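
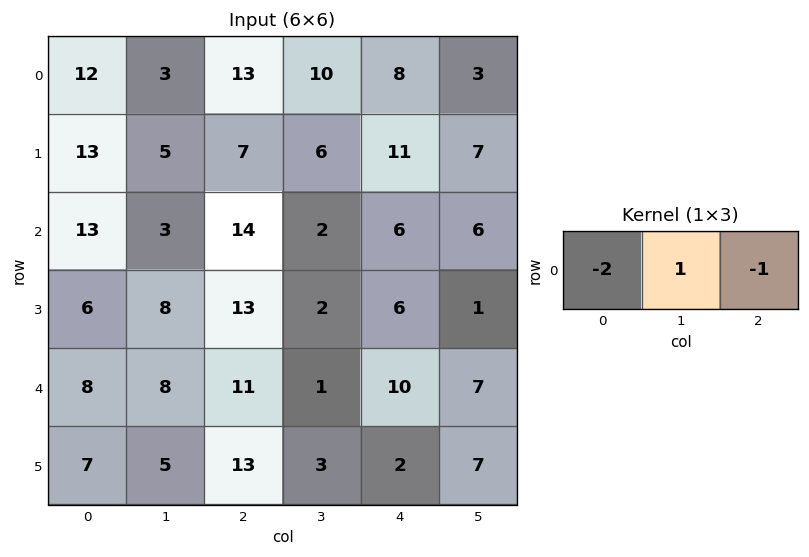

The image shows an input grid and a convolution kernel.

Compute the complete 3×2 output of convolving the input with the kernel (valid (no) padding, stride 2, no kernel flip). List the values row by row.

-34 -24
-37 -32
-19 -31

Output[0,0]: The receptive field on the input at this output position is [12 3 13]. Elementwise product with the kernel and sum: 12·-2 + 3·1 + 13·-1.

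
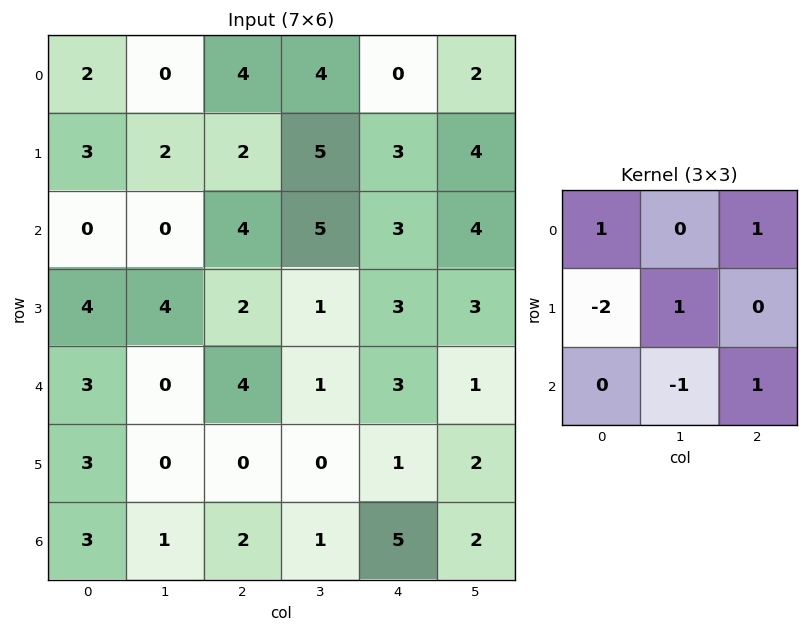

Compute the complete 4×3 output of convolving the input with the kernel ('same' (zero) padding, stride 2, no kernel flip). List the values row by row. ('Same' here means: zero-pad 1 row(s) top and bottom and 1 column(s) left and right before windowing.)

1 7 -7
2 10 2
4 9 6
3 0 5

Output[0,0]: The receptive field on the zero-padded input at this output position is [0 0 0 / 0 2 0 / 0 3 2]. Elementwise product with the kernel and sum: 0·1 + 0·1 + 0·-2 + 2·1 + 3·-1 + 2·1.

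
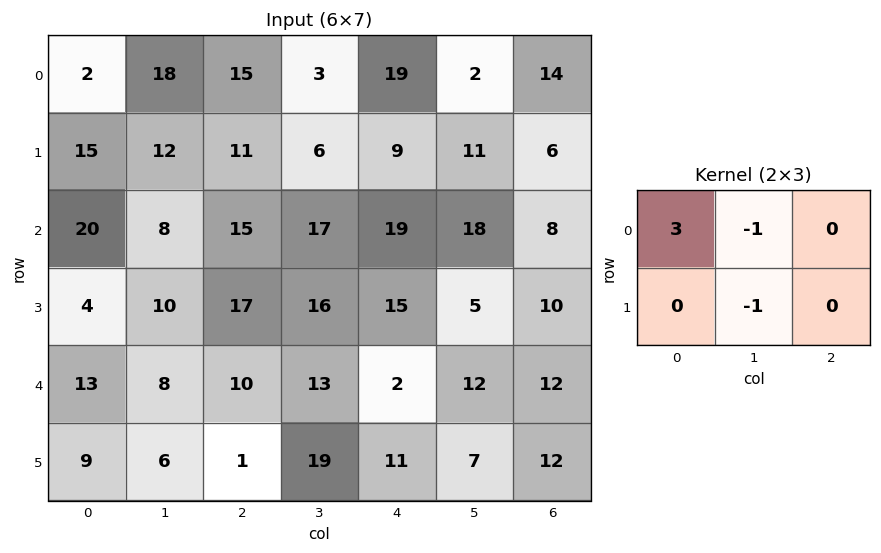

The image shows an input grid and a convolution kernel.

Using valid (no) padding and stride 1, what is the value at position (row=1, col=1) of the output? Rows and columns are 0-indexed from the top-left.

The receptive field on the input at this output position is [12 11 6 / 8 15 17]. Elementwise product with the kernel and sum: 12·3 + 11·-1 + 15·-1.

10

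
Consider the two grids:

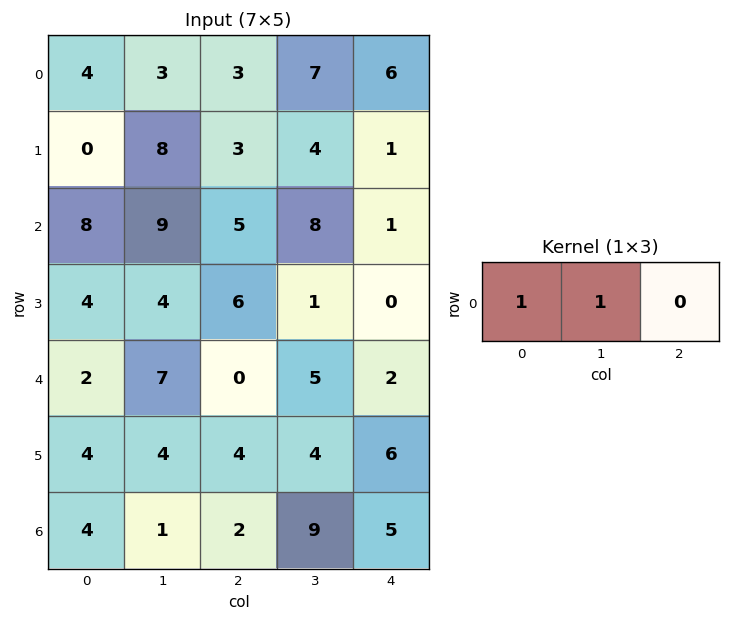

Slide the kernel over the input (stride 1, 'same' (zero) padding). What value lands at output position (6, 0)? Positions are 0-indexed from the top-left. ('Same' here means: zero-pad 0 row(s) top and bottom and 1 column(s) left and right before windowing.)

The receptive field on the zero-padded input at this output position is [0 4 1]. Elementwise product with the kernel and sum: 0·1 + 4·1.

4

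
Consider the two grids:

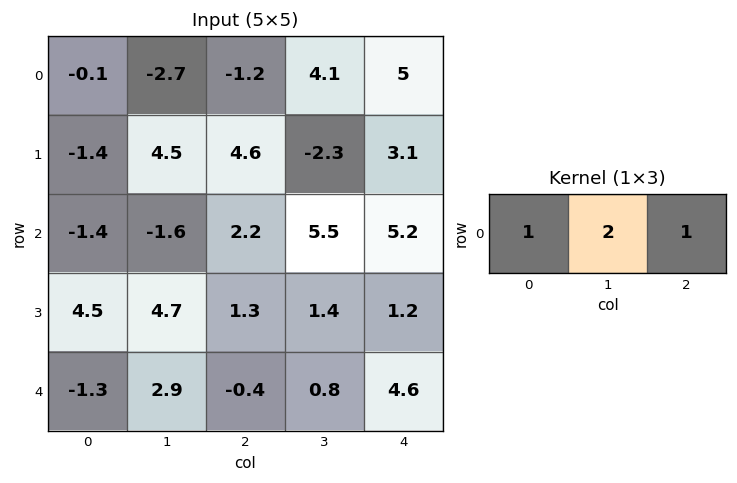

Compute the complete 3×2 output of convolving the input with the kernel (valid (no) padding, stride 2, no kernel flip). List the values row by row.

Output[0,0]: The receptive field on the input at this output position is [-0.1 -2.7 -1.2]. Elementwise product with the kernel and sum: -0.1·1 + -2.7·2 + -1.2·1.
Output[0,1]: The receptive field on the input at this output position is [-1.2 4.1 5]. Elementwise product with the kernel and sum: -1.2·1 + 4.1·2 + 5·1.

-6.7 12
-2.4 18.4
4.1 5.8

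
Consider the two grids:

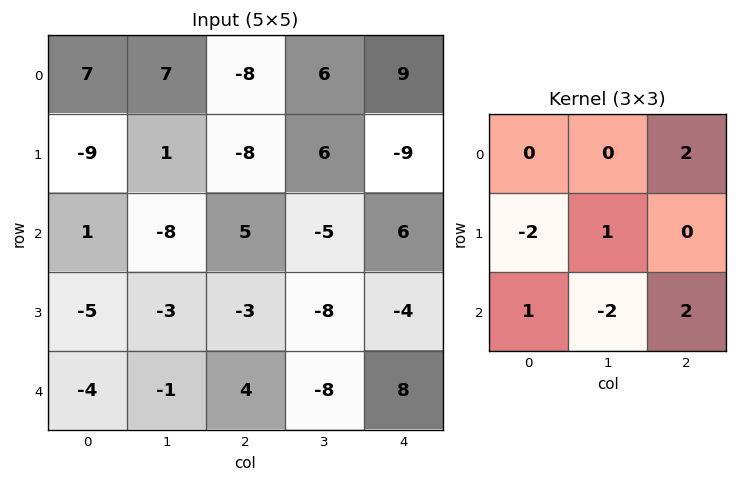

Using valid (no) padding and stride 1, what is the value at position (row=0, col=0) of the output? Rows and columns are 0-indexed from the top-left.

30

The receptive field on the input at this output position is [7 7 -8 / -9 1 -8 / 1 -8 5]. Elementwise product with the kernel and sum: -8·2 + -9·-2 + 1·1 + 1·1 + -8·-2 + 5·2.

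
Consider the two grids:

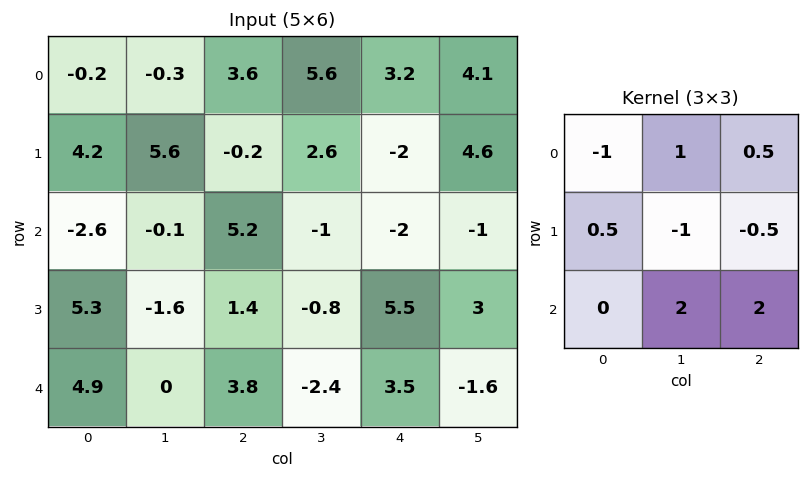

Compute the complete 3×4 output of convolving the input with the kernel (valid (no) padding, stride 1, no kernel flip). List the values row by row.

Output[0,0]: The receptive field on the input at this output position is [-0.2 -0.3 3.6 / 4.2 5.6 -0.2 / -2.6 -0.1 5.2]. Elementwise product with the kernel and sum: -0.2·-1 + -0.3·1 + 3.6·0.5 + 4.2·0.5 + 5.6·-1 + -0.2·-0.5 + -0.1·2 + 5.2·2.
Output[0,1]: The receptive field on the input at this output position is [-0.3 3.6 5.6 / 5.6 -0.2 2.6 / -0.1 5.2 -1]. Elementwise product with the kernel and sum: -0.3·-1 + 3.6·1 + 5.6·0.5 + 5.6·0.5 + -0.2·-1 + 2.6·-0.5 + 5.2·2 + -1·2.

8.5 16.8 -4.1 -5.35
-2.9 -8.05 15.8 16.7
16.25 5.8 -6.25 -5.1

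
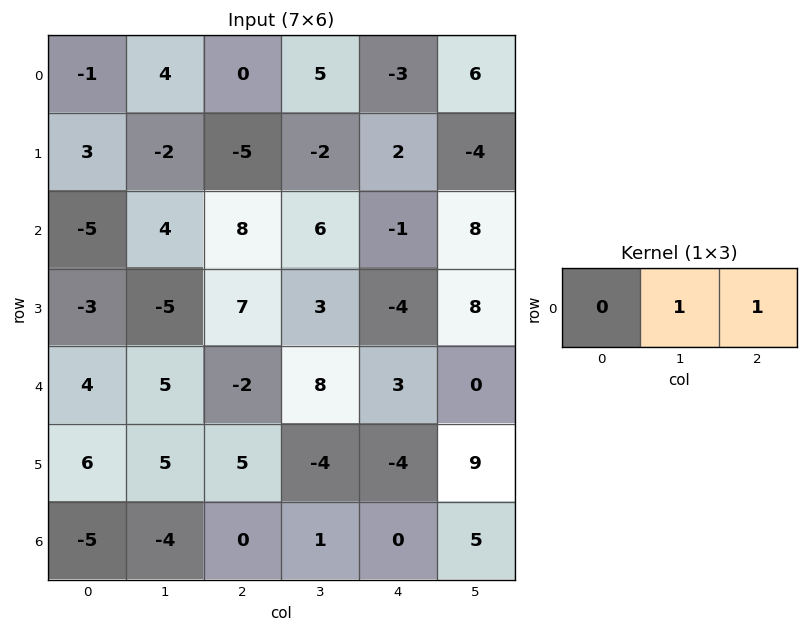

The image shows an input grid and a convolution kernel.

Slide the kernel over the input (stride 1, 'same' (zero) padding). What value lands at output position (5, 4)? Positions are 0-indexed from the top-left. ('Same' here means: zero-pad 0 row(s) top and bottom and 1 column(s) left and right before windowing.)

5

The receptive field on the zero-padded input at this output position is [-4 -4 9]. Elementwise product with the kernel and sum: -4·1 + 9·1.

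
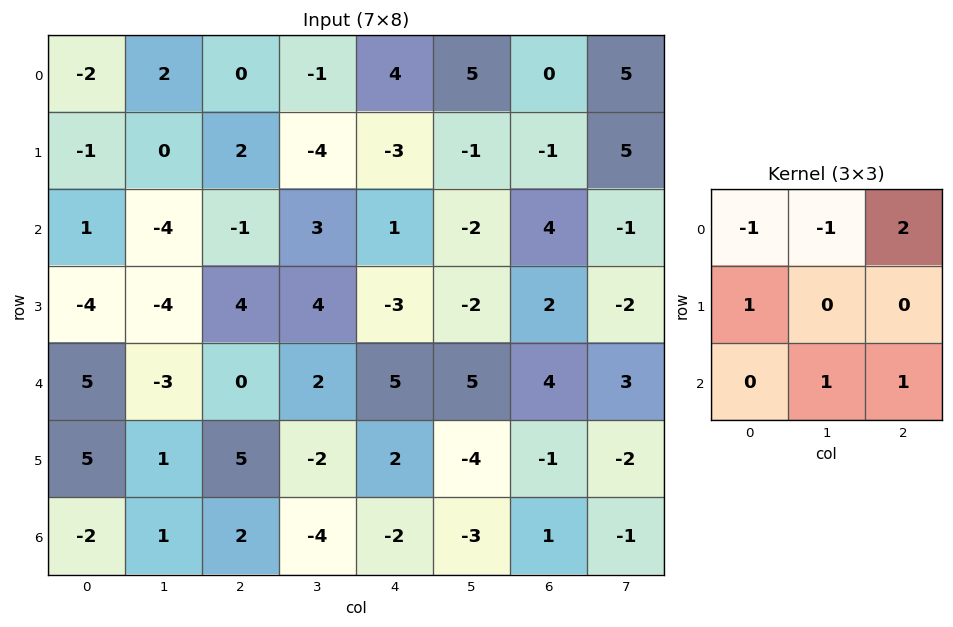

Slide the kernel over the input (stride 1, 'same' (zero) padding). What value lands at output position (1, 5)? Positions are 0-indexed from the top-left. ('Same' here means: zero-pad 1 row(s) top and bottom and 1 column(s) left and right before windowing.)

The receptive field on the zero-padded input at this output position is [4 5 0 / -3 -1 -1 / 1 -2 4]. Elementwise product with the kernel and sum: 4·-1 + 5·-1 + 0·2 + -3·1 + -2·1 + 4·1.

-10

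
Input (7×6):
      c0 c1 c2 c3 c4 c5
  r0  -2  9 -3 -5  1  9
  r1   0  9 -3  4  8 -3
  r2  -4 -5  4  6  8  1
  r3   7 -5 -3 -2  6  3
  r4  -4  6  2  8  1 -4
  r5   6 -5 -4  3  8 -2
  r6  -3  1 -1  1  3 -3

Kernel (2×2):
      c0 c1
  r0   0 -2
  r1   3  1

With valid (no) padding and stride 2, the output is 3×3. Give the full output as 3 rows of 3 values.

Output[0,0]: The receptive field on the input at this output position is [-2 9 / 0 9]. Elementwise product with the kernel and sum: 9·-2 + 0·3 + 9·1.

-9 5 3
26 -23 19
1 -25 30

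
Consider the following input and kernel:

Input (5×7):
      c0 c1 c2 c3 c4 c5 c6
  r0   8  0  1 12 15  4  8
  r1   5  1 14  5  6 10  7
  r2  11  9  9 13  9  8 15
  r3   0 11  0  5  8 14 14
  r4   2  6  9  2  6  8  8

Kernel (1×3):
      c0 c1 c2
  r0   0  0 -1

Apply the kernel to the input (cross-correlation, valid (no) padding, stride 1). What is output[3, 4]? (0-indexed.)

The receptive field on the input at this output position is [8 14 14]. Elementwise product with the kernel and sum: 14·-1.

-14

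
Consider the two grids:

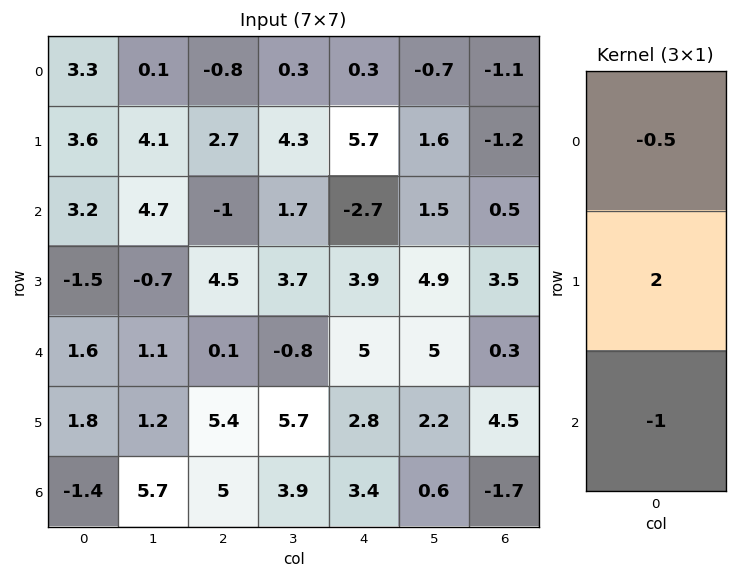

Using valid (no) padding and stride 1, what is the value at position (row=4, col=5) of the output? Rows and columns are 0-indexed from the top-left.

The receptive field on the input at this output position is [5 / 2.2 / 0.6]. Elementwise product with the kernel and sum: 5·-0.5 + 2.2·2 + 0.6·-1.

1.3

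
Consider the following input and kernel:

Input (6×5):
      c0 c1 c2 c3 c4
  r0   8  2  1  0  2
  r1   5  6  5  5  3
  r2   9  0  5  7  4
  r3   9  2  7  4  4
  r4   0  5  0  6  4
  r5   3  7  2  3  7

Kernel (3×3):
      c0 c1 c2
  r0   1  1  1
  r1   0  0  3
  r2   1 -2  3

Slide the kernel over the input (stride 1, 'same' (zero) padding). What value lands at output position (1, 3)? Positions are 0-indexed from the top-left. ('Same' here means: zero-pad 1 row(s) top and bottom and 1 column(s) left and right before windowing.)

15

The receptive field on the zero-padded input at this output position is [1 0 2 / 5 5 3 / 5 7 4]. Elementwise product with the kernel and sum: 1·1 + 0·1 + 2·1 + 3·3 + 5·1 + 7·-2 + 4·3.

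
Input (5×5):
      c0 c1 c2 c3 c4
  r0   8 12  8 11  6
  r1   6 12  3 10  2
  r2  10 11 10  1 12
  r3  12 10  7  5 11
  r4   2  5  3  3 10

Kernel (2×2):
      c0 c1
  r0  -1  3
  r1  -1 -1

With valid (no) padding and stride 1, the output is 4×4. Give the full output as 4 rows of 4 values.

10 -3 12 -5
9 -24 16 -17
1 2 -19 19
11 3 2 15

Output[0,0]: The receptive field on the input at this output position is [8 12 / 6 12]. Elementwise product with the kernel and sum: 8·-1 + 12·3 + 6·-1 + 12·-1.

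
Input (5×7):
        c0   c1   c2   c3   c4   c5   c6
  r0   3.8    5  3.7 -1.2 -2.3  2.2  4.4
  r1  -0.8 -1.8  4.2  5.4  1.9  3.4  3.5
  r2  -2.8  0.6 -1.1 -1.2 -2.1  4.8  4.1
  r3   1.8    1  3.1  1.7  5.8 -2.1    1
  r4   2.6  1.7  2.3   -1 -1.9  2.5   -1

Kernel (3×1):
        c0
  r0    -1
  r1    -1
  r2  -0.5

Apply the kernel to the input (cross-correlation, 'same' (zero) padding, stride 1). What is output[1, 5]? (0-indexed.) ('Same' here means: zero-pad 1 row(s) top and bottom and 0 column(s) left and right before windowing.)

The receptive field on the zero-padded input at this output position is [2.2 / 3.4 / 4.8]. Elementwise product with the kernel and sum: 2.2·-1 + 3.4·-1 + 4.8·-0.5.

-8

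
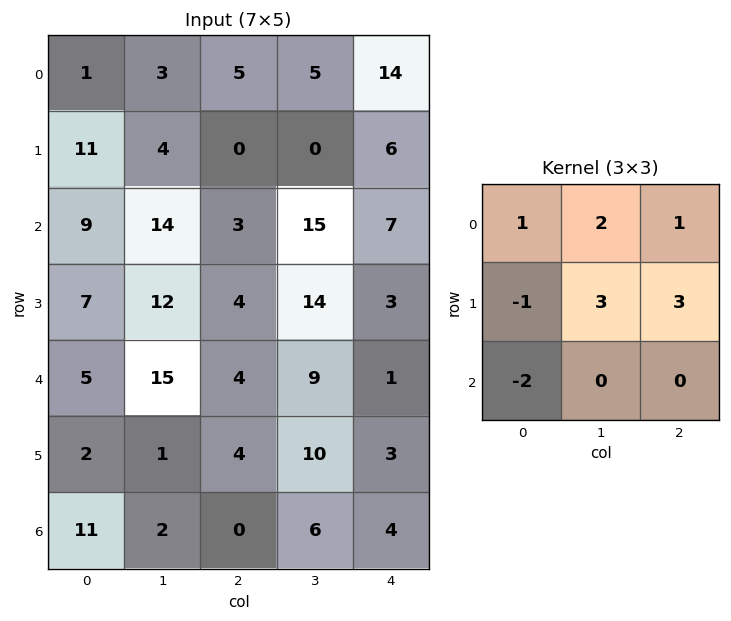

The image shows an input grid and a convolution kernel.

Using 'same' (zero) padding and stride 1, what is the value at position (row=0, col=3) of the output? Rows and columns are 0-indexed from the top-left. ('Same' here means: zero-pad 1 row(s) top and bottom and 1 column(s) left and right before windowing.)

The receptive field on the zero-padded input at this output position is [0 0 0 / 5 5 14 / 0 0 6]. Elementwise product with the kernel and sum: 0·1 + 0·2 + 0·1 + 5·-1 + 5·3 + 14·3 + 0·-2.

52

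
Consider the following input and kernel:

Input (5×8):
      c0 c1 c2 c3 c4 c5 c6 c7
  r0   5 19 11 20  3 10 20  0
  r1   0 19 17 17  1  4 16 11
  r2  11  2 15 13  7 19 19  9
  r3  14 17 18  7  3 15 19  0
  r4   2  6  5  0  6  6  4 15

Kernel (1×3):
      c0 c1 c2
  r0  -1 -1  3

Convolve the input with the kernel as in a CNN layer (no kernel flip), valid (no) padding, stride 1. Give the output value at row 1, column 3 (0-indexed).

The receptive field on the input at this output position is [17 1 4]. Elementwise product with the kernel and sum: 17·-1 + 1·-1 + 4·3.

-6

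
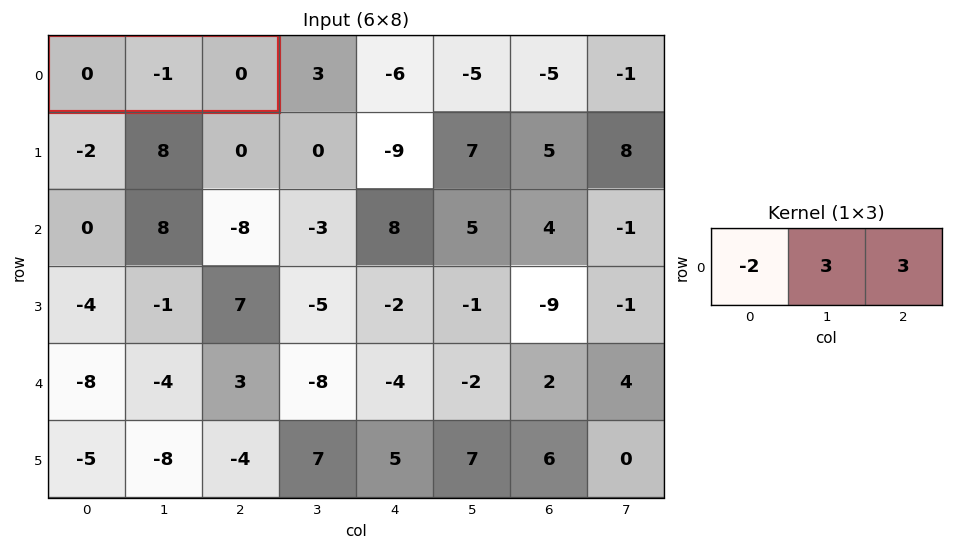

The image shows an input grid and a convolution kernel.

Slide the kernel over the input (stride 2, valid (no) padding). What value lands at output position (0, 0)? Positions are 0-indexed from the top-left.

The receptive field on the input at this output position is [0 -1 0]. Elementwise product with the kernel and sum: 0·-2 + -1·3 + 0·3.

-3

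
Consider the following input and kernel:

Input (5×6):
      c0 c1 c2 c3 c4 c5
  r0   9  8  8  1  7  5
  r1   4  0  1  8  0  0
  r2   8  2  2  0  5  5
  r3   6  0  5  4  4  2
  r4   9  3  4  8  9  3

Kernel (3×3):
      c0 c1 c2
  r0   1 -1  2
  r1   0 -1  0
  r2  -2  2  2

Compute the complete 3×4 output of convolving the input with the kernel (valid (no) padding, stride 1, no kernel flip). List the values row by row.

Output[0,0]: The receptive field on the input at this output position is [9 8 8 / 4 0 1 / 8 2 2]. Elementwise product with the kernel and sum: 9·1 + 8·-1 + 8·2 + 0·-1 + 8·-2 + 2·2 + 2·2.
Output[0,1]: The receptive field on the input at this output position is [8 8 1 / 0 1 8 / 2 2 0]. Elementwise product with the kernel and sum: 8·1 + 8·-1 + 1·2 + 1·-1 + 2·-2 + 2·2 + 0·2.

9 1 19 24
2 31 -1 7
6 13 34 9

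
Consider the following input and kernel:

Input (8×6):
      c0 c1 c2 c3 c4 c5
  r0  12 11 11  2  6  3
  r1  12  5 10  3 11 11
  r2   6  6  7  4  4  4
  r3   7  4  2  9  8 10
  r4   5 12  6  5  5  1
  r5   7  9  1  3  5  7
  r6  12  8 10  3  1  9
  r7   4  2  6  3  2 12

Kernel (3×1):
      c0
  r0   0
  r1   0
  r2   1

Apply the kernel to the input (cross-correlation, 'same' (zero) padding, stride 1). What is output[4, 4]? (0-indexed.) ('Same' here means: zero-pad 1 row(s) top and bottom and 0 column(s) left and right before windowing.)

The receptive field on the zero-padded input at this output position is [8 / 5 / 5]. Elementwise product with the kernel and sum: 5·1.

5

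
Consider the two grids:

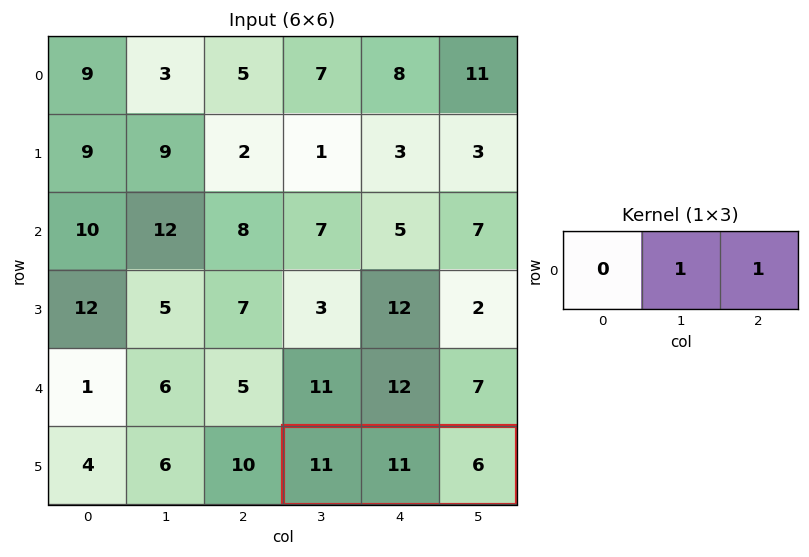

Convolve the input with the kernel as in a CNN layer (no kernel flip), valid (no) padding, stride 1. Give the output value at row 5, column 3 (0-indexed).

The receptive field on the input at this output position is [11 11 6]. Elementwise product with the kernel and sum: 11·1 + 6·1.

17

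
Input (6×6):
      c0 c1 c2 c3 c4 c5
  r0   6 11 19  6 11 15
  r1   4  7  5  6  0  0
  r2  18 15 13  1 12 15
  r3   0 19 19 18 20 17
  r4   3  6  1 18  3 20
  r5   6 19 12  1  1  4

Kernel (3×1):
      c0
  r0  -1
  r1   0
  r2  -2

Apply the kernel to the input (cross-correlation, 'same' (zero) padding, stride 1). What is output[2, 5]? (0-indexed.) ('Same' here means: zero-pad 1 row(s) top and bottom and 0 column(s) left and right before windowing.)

-34

The receptive field on the zero-padded input at this output position is [0 / 15 / 17]. Elementwise product with the kernel and sum: 0·-1 + 17·-2.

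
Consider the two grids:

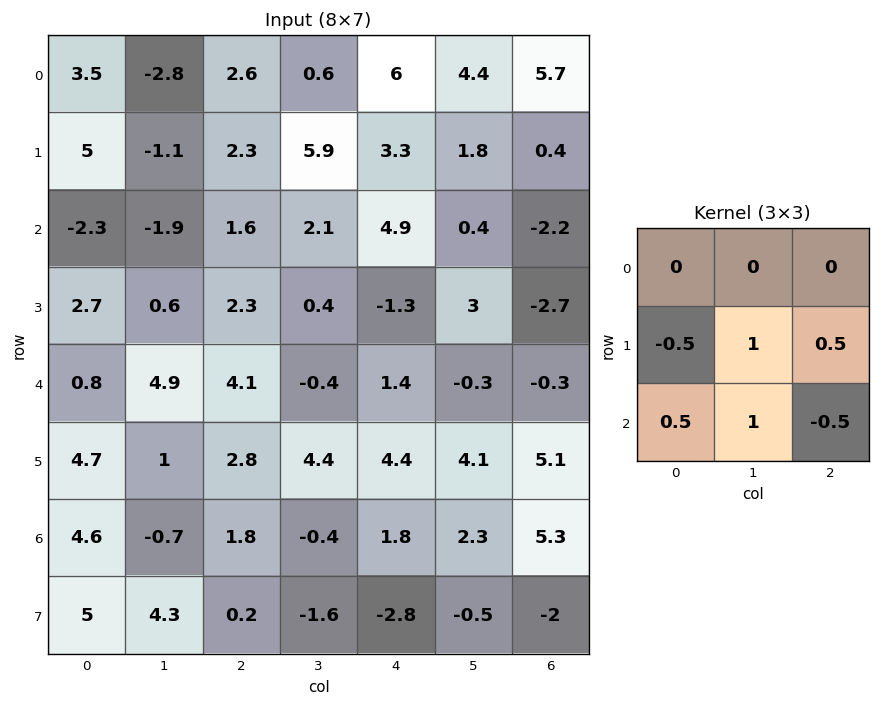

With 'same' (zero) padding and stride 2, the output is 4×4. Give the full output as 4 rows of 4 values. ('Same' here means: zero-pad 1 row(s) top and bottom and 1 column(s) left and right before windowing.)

7.65 3.1 13.25 4.8
-0.85 6 1.45 -3.6
7.45 2.55 6 7
7.1 5.1 -0.2 1.9

Output[0,0]: The receptive field on the zero-padded input at this output position is [0 0 0 / 0 3.5 -2.8 / 0 5 -1.1]. Elementwise product with the kernel and sum: 0·-0.5 + 3.5·1 + -2.8·0.5 + 0·0.5 + 5·1 + -1.1·-0.5.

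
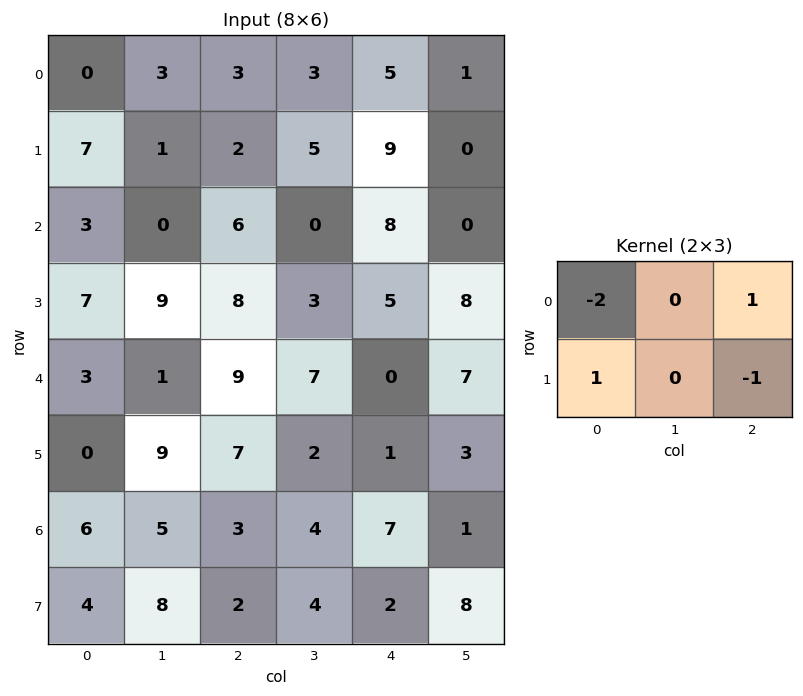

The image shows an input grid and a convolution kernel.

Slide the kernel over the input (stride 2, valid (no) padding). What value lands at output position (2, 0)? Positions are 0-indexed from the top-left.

The receptive field on the input at this output position is [3 1 9 / 0 9 7]. Elementwise product with the kernel and sum: 3·-2 + 9·1 + 0·1 + 7·-1.

-4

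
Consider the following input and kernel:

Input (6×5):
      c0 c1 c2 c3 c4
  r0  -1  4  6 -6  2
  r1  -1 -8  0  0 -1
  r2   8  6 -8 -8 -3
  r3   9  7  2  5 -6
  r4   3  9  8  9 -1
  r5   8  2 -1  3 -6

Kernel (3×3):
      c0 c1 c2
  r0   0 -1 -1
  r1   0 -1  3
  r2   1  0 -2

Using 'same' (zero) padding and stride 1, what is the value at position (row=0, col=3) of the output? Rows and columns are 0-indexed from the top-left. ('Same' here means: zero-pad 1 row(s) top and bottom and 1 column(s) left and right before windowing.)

The receptive field on the zero-padded input at this output position is [0 0 0 / 6 -6 2 / 0 0 -1]. Elementwise product with the kernel and sum: 0·-1 + 0·-1 + -6·-1 + 2·3 + 0·1 + -1·-2.

14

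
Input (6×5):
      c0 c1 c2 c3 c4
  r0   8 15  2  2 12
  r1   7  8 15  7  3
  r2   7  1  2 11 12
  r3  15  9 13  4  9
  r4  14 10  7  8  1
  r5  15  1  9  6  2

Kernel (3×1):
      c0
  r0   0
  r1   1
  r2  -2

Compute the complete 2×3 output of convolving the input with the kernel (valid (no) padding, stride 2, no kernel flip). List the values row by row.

Output[0,0]: The receptive field on the input at this output position is [8 / 7 / 7]. Elementwise product with the kernel and sum: 7·1 + 7·-2.
Output[0,1]: The receptive field on the input at this output position is [2 / 15 / 2]. Elementwise product with the kernel and sum: 15·1 + 2·-2.

-7 11 -21
-13 -1 7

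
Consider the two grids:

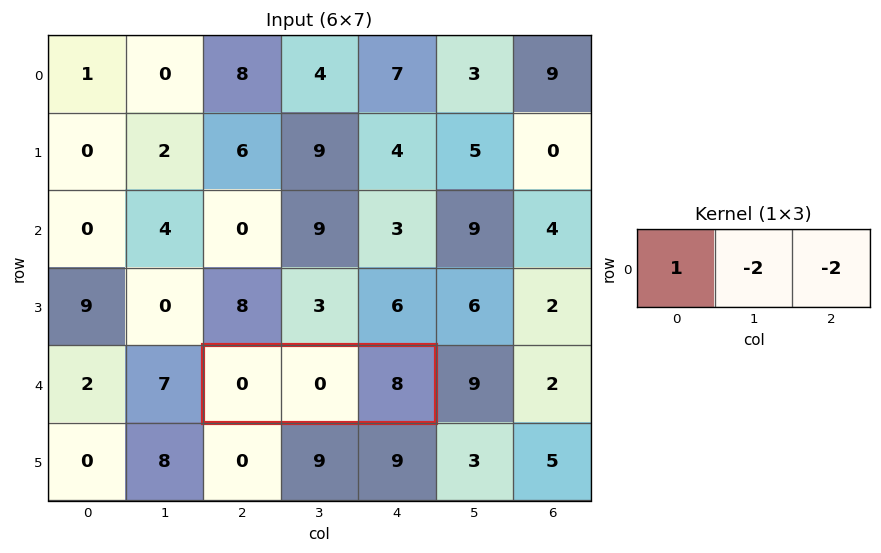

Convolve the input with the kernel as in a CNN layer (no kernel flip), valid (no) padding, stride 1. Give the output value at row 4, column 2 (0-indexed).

-16

The receptive field on the input at this output position is [0 0 8]. Elementwise product with the kernel and sum: 0·1 + 0·-2 + 8·-2.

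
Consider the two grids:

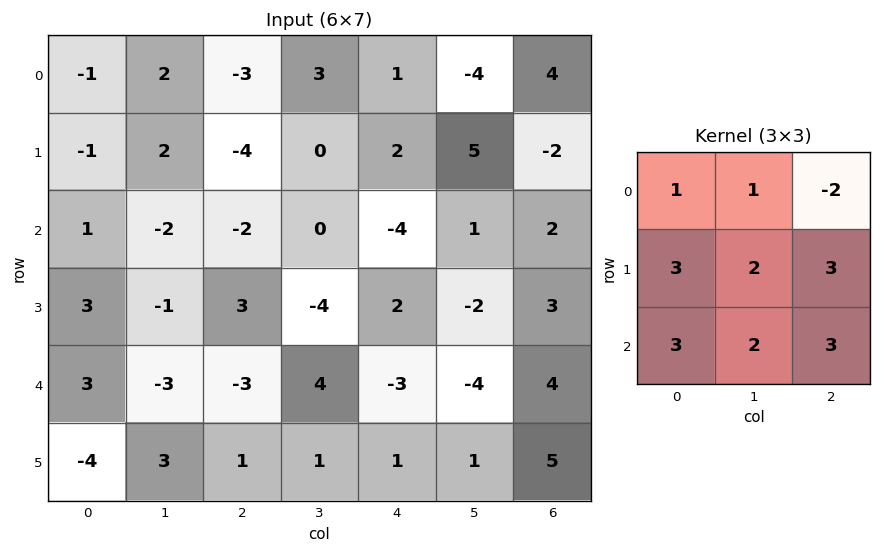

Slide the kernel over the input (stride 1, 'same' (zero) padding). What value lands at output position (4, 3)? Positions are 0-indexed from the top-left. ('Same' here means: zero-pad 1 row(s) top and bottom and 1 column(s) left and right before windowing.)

The receptive field on the zero-padded input at this output position is [3 -4 2 / -3 4 -3 / 1 1 1]. Elementwise product with the kernel and sum: 3·1 + -4·1 + 2·-2 + -3·3 + 4·2 + -3·3 + 1·3 + 1·2 + 1·3.

-7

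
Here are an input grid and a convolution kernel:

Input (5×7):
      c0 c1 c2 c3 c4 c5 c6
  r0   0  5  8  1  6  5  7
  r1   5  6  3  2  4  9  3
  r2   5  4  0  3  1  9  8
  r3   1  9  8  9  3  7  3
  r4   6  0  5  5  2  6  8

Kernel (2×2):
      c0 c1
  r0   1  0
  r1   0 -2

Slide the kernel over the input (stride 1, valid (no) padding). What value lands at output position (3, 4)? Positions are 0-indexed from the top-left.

The receptive field on the input at this output position is [3 7 / 2 6]. Elementwise product with the kernel and sum: 3·1 + 6·-2.

-9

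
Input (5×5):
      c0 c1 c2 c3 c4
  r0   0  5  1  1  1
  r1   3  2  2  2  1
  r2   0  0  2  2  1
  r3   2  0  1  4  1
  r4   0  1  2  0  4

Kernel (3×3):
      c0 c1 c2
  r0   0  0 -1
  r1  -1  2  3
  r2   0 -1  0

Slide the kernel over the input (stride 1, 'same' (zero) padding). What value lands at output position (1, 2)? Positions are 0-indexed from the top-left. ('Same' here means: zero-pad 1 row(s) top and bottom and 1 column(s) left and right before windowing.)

5

The receptive field on the zero-padded input at this output position is [5 1 1 / 2 2 2 / 0 2 2]. Elementwise product with the kernel and sum: 1·-1 + 2·-1 + 2·2 + 2·3 + 2·-1.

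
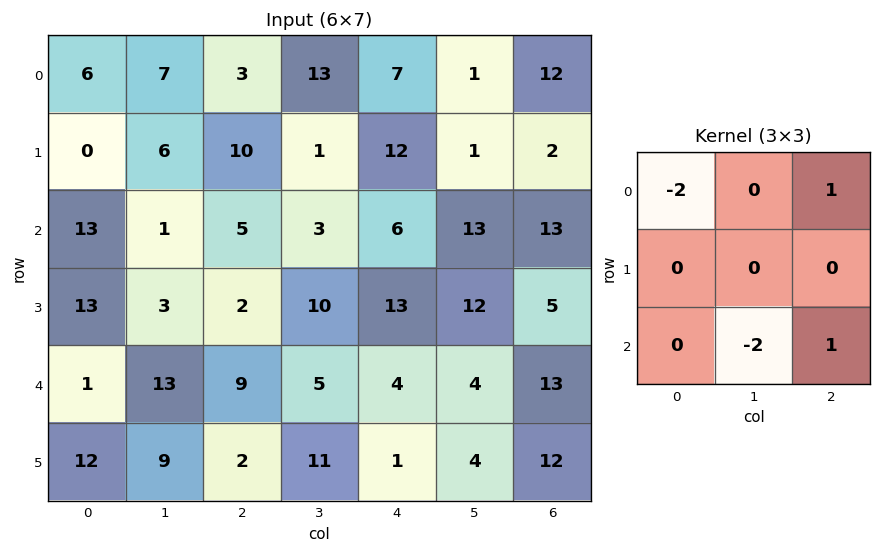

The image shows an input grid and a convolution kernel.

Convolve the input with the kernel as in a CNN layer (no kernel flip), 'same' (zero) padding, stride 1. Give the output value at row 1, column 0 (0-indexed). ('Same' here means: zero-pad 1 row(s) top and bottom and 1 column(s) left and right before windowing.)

-18

The receptive field on the zero-padded input at this output position is [0 6 7 / 0 0 6 / 0 13 1]. Elementwise product with the kernel and sum: 0·-2 + 7·1 + 13·-2 + 1·1.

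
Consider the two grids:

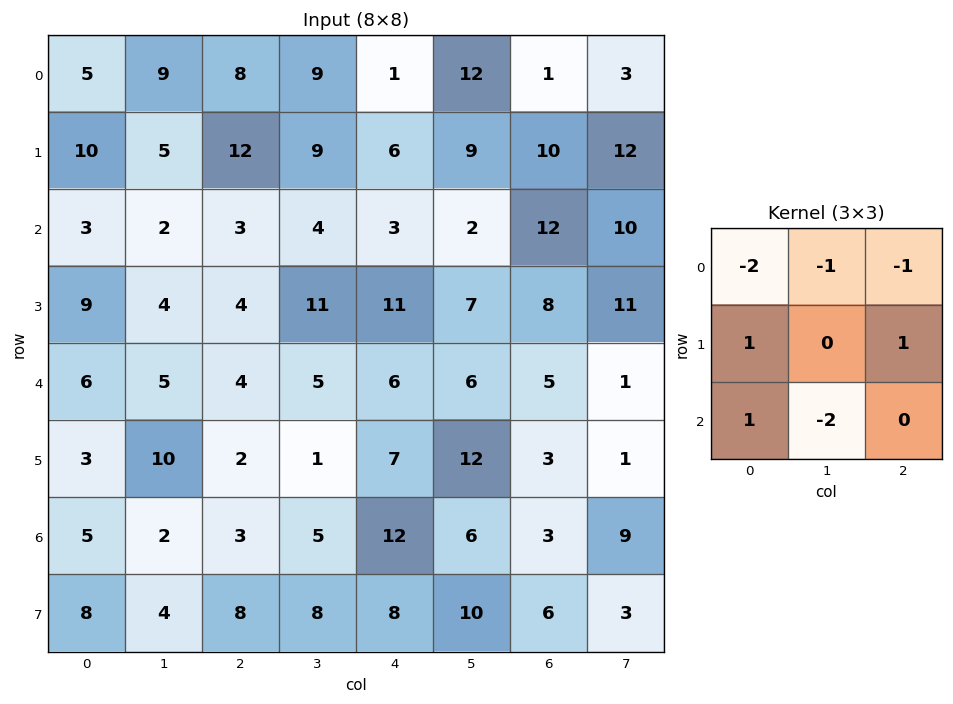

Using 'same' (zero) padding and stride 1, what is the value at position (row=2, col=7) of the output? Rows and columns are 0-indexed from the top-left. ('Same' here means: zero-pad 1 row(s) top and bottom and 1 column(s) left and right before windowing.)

-34

The receptive field on the zero-padded input at this output position is [10 12 0 / 12 10 0 / 8 11 0]. Elementwise product with the kernel and sum: 10·-2 + 12·-1 + 0·-1 + 12·1 + 0·1 + 8·1 + 11·-2.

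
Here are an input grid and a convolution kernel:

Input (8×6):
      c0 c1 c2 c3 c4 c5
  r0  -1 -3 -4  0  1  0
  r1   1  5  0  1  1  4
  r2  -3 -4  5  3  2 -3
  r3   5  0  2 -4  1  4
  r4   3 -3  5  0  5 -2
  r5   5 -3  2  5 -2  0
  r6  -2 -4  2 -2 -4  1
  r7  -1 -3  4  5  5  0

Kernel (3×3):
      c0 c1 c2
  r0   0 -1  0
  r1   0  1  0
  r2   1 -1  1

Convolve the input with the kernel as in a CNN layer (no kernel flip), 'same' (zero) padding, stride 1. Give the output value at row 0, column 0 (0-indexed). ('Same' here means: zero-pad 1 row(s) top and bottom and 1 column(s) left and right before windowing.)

The receptive field on the zero-padded input at this output position is [0 0 0 / 0 -1 -3 / 0 1 5]. Elementwise product with the kernel and sum: 0·-1 + -1·1 + 0·1 + 1·-1 + 5·1.

3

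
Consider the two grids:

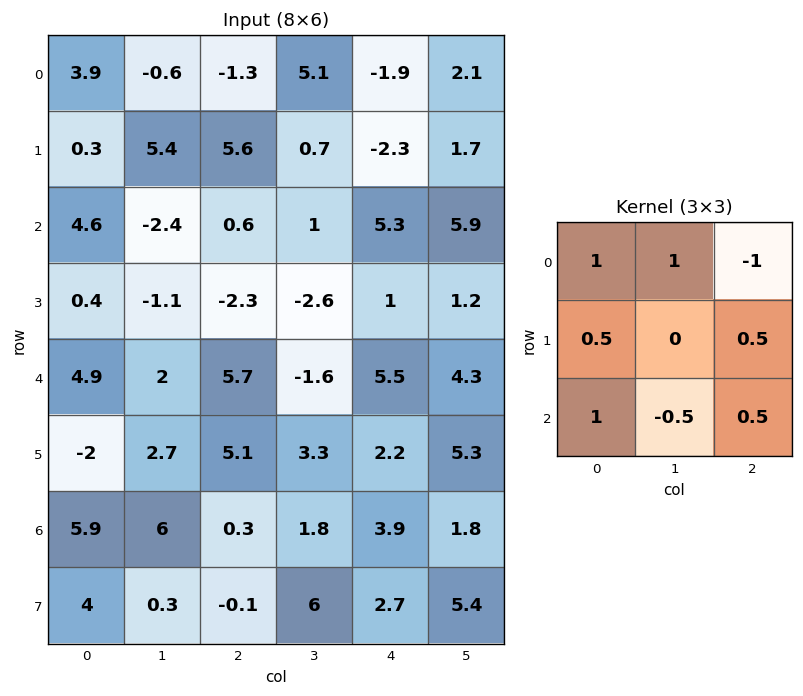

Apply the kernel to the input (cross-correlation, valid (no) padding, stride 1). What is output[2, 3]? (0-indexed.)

The receptive field on the input at this output position is [1 5.3 5.9 / -2.6 1 1.2 / -1.6 5.5 4.3]. Elementwise product with the kernel and sum: 1·1 + 5.3·1 + 5.9·-1 + -2.6·0.5 + 1.2·0.5 + -1.6·1 + 5.5·-0.5 + 4.3·0.5.

-2.5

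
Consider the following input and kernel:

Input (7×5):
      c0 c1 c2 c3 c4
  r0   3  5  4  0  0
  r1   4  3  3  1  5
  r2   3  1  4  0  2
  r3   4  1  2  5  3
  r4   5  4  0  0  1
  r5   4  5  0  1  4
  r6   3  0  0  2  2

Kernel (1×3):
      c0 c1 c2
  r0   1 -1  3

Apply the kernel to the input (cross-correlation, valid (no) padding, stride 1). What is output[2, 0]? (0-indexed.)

The receptive field on the input at this output position is [3 1 4]. Elementwise product with the kernel and sum: 3·1 + 1·-1 + 4·3.

14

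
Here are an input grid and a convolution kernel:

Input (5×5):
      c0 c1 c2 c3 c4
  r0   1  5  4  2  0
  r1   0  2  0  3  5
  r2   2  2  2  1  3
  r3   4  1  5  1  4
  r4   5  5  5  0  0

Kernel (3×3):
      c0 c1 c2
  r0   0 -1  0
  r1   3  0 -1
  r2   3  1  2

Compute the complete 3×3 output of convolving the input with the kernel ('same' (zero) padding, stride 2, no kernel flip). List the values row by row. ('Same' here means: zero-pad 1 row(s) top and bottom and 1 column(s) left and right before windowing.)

Output[0,0]: The receptive field on the zero-padded input at this output position is [0 0 0 / 0 1 5 / 0 0 2]. Elementwise product with the kernel and sum: 0·-1 + 0·3 + 5·-1 + 0·3 + 0·1 + 2·2.

-1 25 20
4 15 5
-9 10 -4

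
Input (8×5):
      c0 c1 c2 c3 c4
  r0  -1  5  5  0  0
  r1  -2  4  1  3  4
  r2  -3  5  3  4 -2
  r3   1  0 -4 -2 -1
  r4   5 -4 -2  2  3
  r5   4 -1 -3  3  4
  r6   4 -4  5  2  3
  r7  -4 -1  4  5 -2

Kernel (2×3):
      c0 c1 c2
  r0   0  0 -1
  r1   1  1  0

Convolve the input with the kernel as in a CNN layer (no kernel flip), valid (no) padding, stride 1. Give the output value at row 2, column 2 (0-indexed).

-4

The receptive field on the input at this output position is [3 4 -2 / -4 -2 -1]. Elementwise product with the kernel and sum: -2·-1 + -4·1 + -2·1.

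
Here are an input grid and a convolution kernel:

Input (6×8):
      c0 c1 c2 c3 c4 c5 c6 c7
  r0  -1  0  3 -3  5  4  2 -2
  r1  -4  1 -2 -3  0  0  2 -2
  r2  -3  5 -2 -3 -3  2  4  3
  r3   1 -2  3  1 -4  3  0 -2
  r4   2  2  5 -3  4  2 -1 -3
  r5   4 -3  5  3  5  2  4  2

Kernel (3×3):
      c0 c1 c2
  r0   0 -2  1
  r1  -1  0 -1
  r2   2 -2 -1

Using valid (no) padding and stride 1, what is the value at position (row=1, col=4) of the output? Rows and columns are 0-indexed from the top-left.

-13

The receptive field on the input at this output position is [0 0 2 / -3 2 4 / -4 3 0]. Elementwise product with the kernel and sum: 0·-2 + 2·1 + -3·-1 + 4·-1 + -4·2 + 3·-2 + 0·-1.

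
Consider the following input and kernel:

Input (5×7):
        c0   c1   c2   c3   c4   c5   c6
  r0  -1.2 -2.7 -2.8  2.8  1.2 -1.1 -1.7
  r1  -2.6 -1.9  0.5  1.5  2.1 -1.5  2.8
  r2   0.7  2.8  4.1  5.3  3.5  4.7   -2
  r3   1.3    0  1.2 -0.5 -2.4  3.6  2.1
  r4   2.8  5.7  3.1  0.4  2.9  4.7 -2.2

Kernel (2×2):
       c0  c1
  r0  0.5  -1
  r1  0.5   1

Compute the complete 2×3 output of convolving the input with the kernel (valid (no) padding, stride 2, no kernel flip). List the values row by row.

Output[0,0]: The receptive field on the input at this output position is [-1.2 -2.7 / -2.6 -1.9]. Elementwise product with the kernel and sum: -1.2·0.5 + -2.7·-1 + -2.6·0.5 + -1.9·1.

-1.1 -2.45 1.25
-1.8 -3.15 -0.55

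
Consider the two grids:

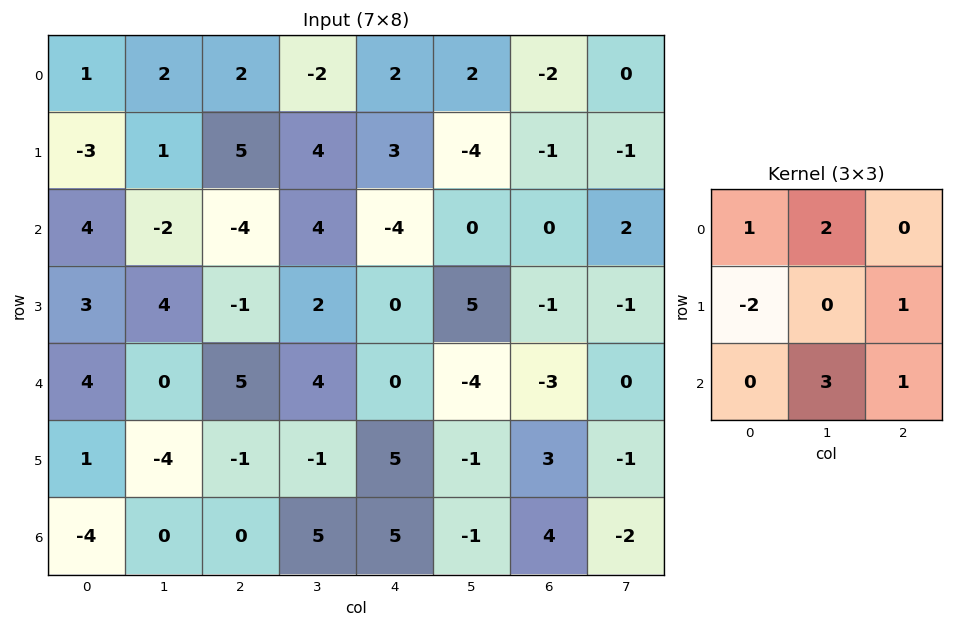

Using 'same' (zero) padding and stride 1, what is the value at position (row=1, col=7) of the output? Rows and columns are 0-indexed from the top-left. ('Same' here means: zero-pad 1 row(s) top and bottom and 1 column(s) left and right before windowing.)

6

The receptive field on the zero-padded input at this output position is [-2 0 0 / -1 -1 0 / 0 2 0]. Elementwise product with the kernel and sum: -2·1 + 0·2 + -1·-2 + 0·1 + 2·3 + 0·1.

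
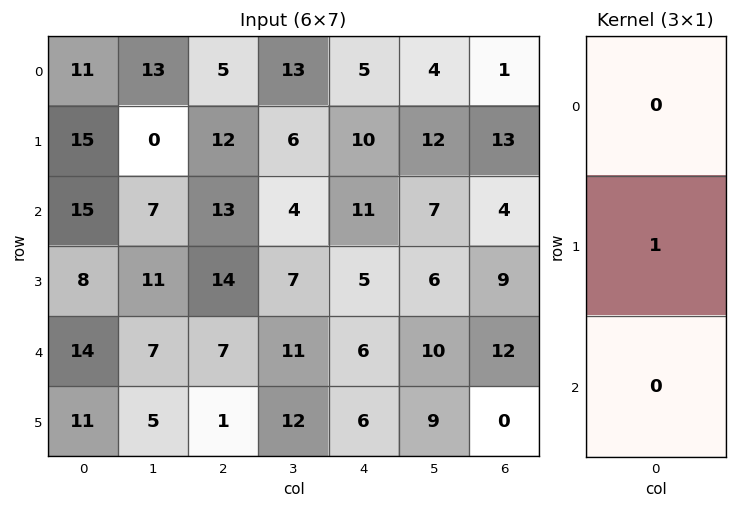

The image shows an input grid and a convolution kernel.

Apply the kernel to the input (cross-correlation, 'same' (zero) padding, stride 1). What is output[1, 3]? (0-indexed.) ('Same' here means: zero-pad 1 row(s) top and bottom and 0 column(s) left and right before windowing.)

6

The receptive field on the zero-padded input at this output position is [13 / 6 / 4]. Elementwise product with the kernel and sum: 6·1.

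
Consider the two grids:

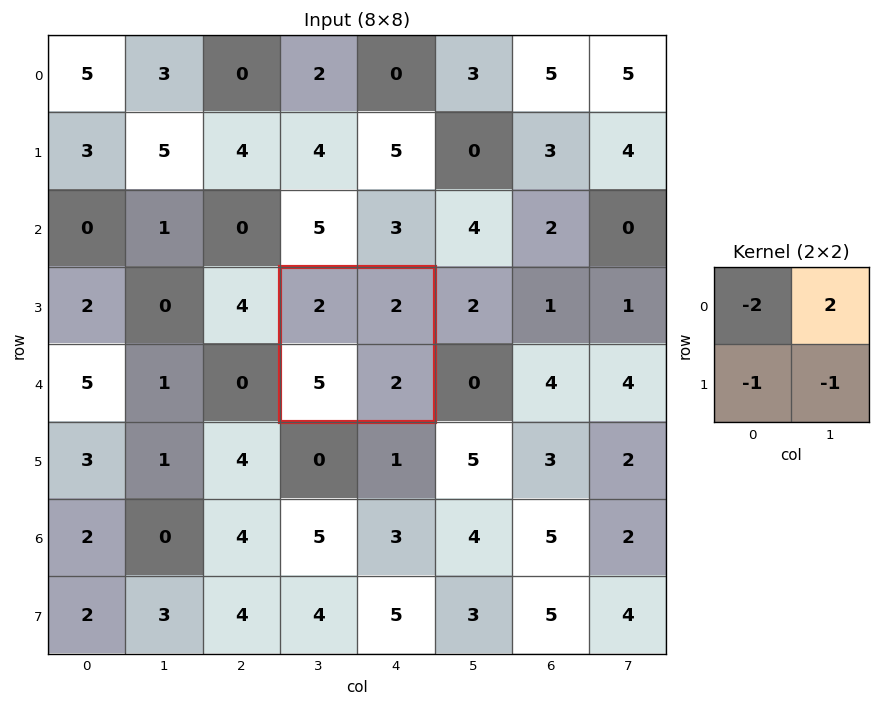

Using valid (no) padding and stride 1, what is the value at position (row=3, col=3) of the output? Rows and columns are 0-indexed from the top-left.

The receptive field on the input at this output position is [2 2 / 5 2]. Elementwise product with the kernel and sum: 2·-2 + 2·2 + 5·-1 + 2·-1.

-7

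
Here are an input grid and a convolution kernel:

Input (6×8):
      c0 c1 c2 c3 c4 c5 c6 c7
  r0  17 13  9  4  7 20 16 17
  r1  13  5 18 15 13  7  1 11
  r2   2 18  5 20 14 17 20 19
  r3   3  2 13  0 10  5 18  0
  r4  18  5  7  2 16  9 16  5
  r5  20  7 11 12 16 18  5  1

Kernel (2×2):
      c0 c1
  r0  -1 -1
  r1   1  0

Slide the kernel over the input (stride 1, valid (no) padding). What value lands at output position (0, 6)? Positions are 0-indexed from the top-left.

-32

The receptive field on the input at this output position is [16 17 / 1 11]. Elementwise product with the kernel and sum: 16·-1 + 17·-1 + 1·1.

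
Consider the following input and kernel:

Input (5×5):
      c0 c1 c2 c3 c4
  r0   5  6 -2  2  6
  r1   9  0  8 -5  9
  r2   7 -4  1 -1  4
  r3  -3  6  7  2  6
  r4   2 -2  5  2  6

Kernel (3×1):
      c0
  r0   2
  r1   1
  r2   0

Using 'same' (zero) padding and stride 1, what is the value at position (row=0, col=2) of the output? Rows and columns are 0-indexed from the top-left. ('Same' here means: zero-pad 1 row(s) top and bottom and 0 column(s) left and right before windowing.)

-2

The receptive field on the zero-padded input at this output position is [0 / -2 / 8]. Elementwise product with the kernel and sum: 0·2 + -2·1.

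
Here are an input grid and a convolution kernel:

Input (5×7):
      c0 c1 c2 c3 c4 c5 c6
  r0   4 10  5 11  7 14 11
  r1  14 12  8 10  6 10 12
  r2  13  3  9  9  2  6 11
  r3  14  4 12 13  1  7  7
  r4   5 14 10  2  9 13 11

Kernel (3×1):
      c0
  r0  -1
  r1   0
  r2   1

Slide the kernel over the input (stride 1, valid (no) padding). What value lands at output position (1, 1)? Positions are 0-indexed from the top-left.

The receptive field on the input at this output position is [12 / 3 / 4]. Elementwise product with the kernel and sum: 12·-1 + 4·1.

-8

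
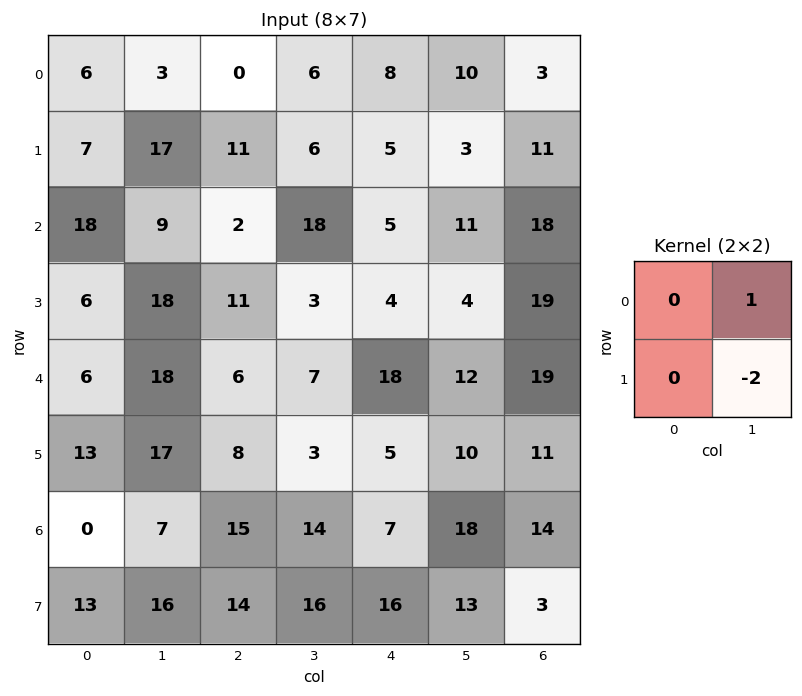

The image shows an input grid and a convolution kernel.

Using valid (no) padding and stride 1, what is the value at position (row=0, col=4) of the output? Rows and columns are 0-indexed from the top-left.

The receptive field on the input at this output position is [8 10 / 5 3]. Elementwise product with the kernel and sum: 10·1 + 3·-2.

4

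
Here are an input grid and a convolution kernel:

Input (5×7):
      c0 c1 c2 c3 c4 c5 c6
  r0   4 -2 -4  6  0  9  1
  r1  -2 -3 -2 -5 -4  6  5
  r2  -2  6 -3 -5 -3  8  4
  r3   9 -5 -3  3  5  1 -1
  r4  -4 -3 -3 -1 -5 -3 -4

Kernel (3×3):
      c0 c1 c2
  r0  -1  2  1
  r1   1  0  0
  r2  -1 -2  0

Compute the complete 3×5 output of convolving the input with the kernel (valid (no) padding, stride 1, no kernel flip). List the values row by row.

Output[0,0]: The receptive field on the input at this output position is [4 -2 -4 / -2 -3 -2 / -2 6 -3]. Elementwise product with the kernel and sum: 4·-1 + -2·2 + -4·1 + -2·1 + -2·-1 + 6·-2.
Output[0,1]: The receptive field on the input at this output position is [-2 -4 6 / -3 -2 -5 / 6 -3 -5]. Elementwise product with the kernel and sum: -2·-1 + -4·2 + 6·1 + -3·1 + 6·-1 + -3·-2.

-24 -3 27 9 2
-7 11 -18 -15 11
30 -13 -8 21 39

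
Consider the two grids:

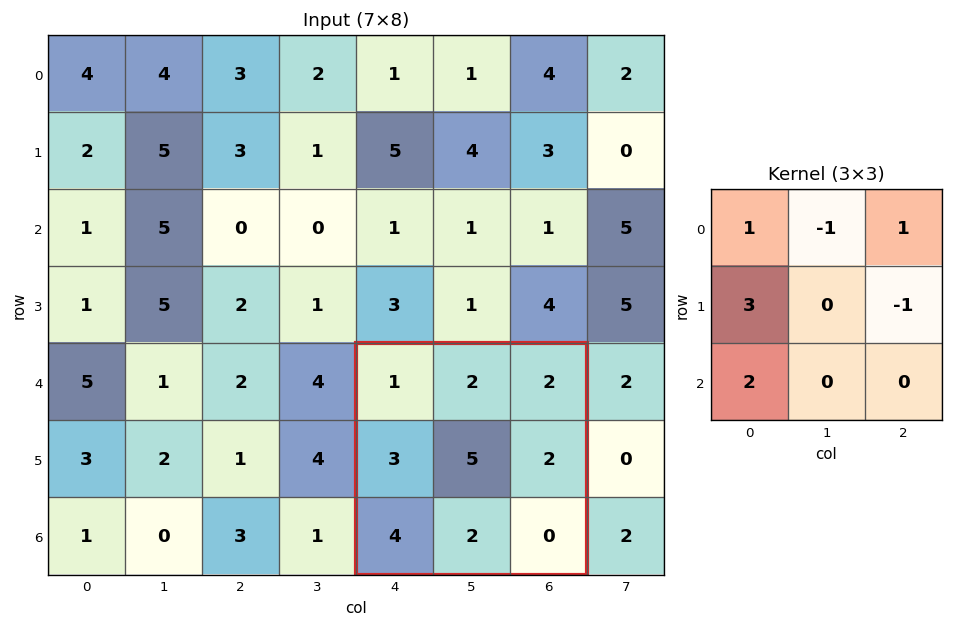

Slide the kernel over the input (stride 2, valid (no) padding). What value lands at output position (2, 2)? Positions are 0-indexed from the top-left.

16

The receptive field on the input at this output position is [1 2 2 / 3 5 2 / 4 2 0]. Elementwise product with the kernel and sum: 1·1 + 2·-1 + 2·1 + 3·3 + 2·-1 + 4·2.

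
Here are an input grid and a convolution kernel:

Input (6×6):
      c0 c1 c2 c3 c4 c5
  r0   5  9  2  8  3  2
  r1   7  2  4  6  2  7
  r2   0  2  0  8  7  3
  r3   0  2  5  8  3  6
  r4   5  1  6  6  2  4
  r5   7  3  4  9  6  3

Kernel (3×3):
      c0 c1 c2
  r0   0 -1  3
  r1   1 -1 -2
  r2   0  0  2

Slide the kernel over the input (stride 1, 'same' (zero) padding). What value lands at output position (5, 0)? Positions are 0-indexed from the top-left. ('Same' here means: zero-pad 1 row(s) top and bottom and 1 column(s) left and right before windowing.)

-15

The receptive field on the zero-padded input at this output position is [0 5 1 / 0 7 3 / 0 0 0]. Elementwise product with the kernel and sum: 5·-1 + 1·3 + 0·1 + 7·-1 + 3·-2 + 0·2.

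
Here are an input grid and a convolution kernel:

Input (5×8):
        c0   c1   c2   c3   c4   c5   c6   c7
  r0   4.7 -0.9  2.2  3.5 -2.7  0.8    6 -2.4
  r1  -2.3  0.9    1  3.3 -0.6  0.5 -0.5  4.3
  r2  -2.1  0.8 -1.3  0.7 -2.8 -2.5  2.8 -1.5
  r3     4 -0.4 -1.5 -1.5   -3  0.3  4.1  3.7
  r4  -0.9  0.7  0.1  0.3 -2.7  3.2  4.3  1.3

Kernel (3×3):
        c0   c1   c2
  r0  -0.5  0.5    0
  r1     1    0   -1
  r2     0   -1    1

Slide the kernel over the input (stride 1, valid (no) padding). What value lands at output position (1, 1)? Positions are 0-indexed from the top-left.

0.15

The receptive field on the input at this output position is [0.9 1 3.3 / 0.8 -1.3 0.7 / -0.4 -1.5 -1.5]. Elementwise product with the kernel and sum: 0.9·-0.5 + 1·0.5 + 0.8·1 + 0.7·-1 + -1.5·-1 + -1.5·1.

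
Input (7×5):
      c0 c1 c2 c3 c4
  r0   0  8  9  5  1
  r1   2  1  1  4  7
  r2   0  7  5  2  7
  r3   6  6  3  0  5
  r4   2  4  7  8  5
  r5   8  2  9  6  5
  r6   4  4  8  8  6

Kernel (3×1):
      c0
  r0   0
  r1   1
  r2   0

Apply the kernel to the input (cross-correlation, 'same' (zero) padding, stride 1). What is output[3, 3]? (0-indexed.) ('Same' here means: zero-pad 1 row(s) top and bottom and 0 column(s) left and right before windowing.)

The receptive field on the zero-padded input at this output position is [2 / 0 / 8]. Elementwise product with the kernel and sum: 0·1.

0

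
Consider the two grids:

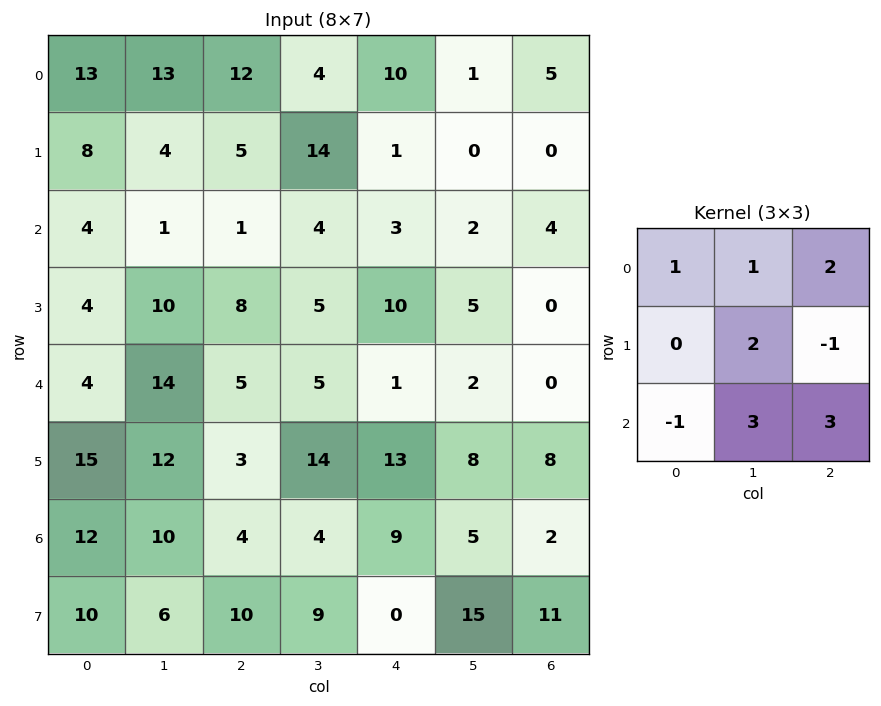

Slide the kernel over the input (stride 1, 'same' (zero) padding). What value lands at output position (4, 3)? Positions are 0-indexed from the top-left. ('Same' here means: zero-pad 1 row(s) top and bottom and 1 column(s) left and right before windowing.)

120

The receptive field on the zero-padded input at this output position is [8 5 10 / 5 5 1 / 3 14 13]. Elementwise product with the kernel and sum: 8·1 + 5·1 + 10·2 + 5·2 + 1·-1 + 3·-1 + 14·3 + 13·3.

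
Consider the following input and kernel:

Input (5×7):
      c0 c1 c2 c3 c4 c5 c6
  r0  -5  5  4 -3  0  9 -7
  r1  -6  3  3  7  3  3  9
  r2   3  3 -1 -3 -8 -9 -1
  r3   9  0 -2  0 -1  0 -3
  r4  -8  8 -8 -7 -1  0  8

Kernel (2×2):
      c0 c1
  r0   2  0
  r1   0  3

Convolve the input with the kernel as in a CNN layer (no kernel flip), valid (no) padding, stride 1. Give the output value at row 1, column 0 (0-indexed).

The receptive field on the input at this output position is [-6 3 / 3 3]. Elementwise product with the kernel and sum: -6·2 + 3·3.

-3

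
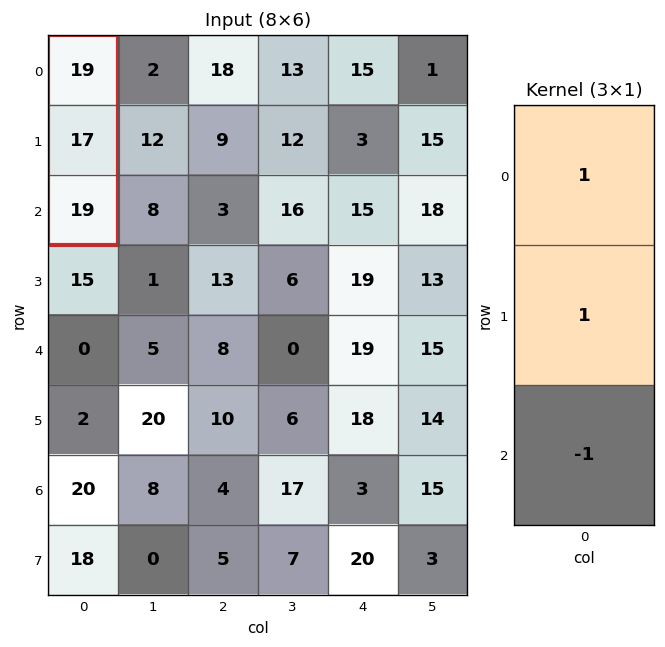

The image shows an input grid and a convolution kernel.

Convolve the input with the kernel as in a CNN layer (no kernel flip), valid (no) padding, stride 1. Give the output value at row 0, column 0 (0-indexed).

The receptive field on the input at this output position is [19 / 17 / 19]. Elementwise product with the kernel and sum: 19·1 + 17·1 + 19·-1.

17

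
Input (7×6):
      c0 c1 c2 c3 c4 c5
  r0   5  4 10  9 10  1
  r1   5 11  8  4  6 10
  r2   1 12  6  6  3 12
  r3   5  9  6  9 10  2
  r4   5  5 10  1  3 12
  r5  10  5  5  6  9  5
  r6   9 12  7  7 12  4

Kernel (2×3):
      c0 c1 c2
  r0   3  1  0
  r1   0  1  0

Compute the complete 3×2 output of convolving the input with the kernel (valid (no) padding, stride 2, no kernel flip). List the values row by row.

30 43
24 33
25 37

Output[0,0]: The receptive field on the input at this output position is [5 4 10 / 5 11 8]. Elementwise product with the kernel and sum: 5·3 + 4·1 + 11·1.
Output[0,1]: The receptive field on the input at this output position is [10 9 10 / 8 4 6]. Elementwise product with the kernel and sum: 10·3 + 9·1 + 4·1.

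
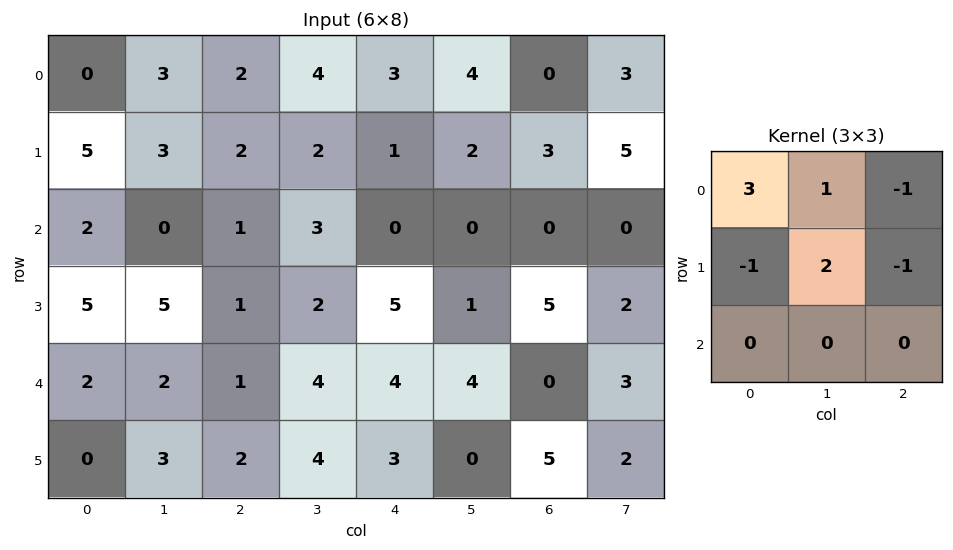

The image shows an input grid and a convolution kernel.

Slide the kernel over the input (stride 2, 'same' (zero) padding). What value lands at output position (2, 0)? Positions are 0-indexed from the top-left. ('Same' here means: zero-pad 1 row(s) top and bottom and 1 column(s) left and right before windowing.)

2

The receptive field on the zero-padded input at this output position is [0 5 5 / 0 2 2 / 0 0 3]. Elementwise product with the kernel and sum: 0·3 + 5·1 + 5·-1 + 0·-1 + 2·2 + 2·-1.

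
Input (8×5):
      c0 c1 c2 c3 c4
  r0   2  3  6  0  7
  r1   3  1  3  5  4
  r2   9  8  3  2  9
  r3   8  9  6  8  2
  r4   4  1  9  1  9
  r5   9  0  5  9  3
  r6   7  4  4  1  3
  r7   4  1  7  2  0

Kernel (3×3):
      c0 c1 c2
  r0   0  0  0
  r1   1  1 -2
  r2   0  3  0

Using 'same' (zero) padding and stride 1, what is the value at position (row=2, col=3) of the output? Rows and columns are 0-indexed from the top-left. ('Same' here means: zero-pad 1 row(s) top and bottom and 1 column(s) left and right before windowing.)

The receptive field on the zero-padded input at this output position is [3 5 4 / 3 2 9 / 6 8 2]. Elementwise product with the kernel and sum: 3·1 + 2·1 + 9·-2 + 8·3.

11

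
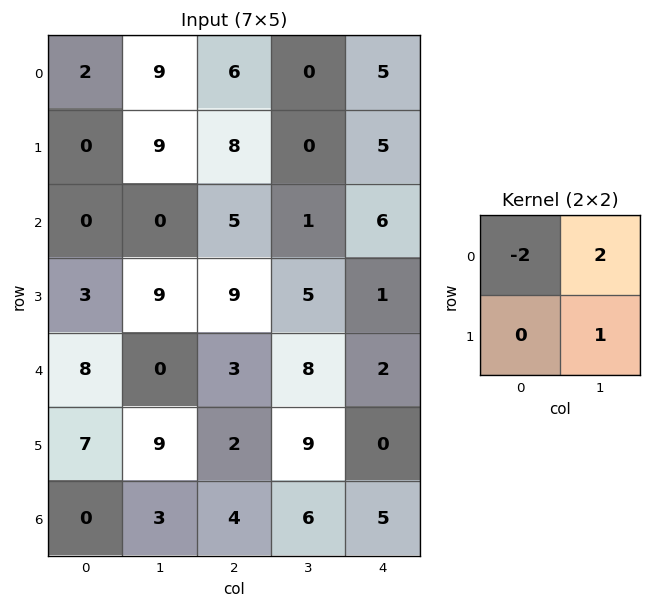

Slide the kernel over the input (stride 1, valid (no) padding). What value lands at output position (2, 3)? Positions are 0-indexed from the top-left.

11

The receptive field on the input at this output position is [1 6 / 5 1]. Elementwise product with the kernel and sum: 1·-2 + 6·2 + 1·1.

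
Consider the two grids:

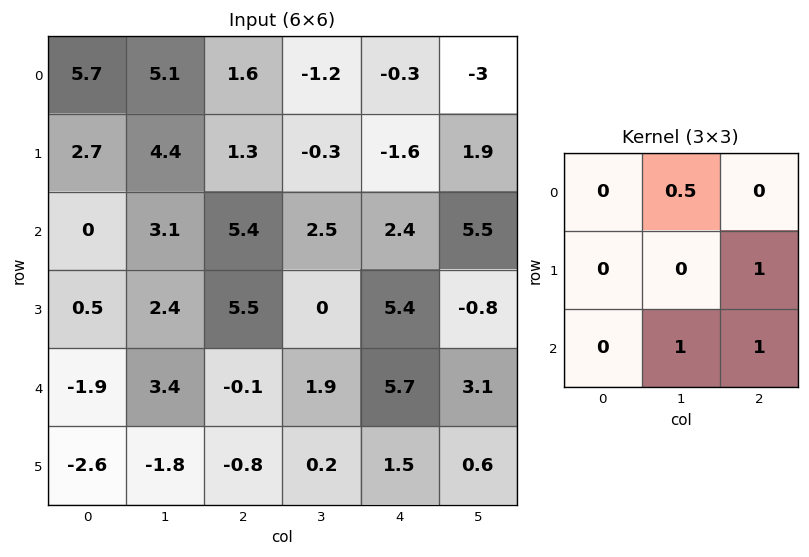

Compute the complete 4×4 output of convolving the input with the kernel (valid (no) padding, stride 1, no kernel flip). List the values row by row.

Output[0,0]: The receptive field on the input at this output position is [5.7 5.1 1.6 / 2.7 4.4 1.3 / 0 3.1 5.4]. Elementwise product with the kernel and sum: 5.1·0.5 + 1.3·1 + 3.1·1 + 5.4·1.
Output[0,1]: The receptive field on the input at this output position is [5.1 1.6 -1.2 / 4.4 1.3 -0.3 / 3.1 5.4 2.5]. Elementwise product with the kernel and sum: 1.6·0.5 + -0.3·1 + 5.4·1 + 2.5·1.

12.35 8.4 2.7 9.65
15.5 8.65 7.65 9.3
10.35 4.5 14.25 9.2
-1.5 4.05 7.4 7.9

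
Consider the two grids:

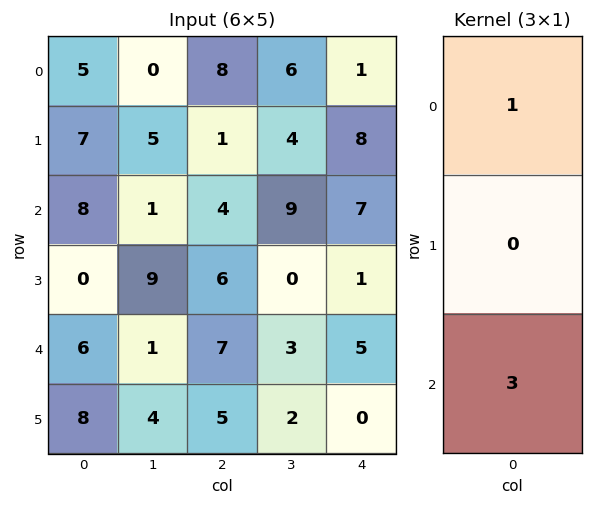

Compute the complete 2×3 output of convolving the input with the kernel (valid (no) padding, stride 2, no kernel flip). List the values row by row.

Output[0,0]: The receptive field on the input at this output position is [5 / 7 / 8]. Elementwise product with the kernel and sum: 5·1 + 8·3.

29 20 22
26 25 22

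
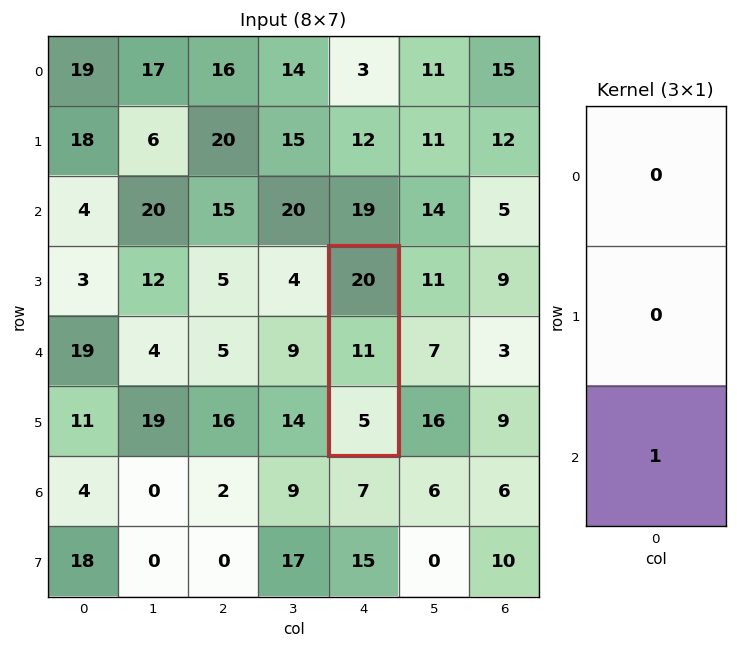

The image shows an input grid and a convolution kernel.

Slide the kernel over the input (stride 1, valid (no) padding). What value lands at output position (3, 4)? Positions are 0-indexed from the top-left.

5

The receptive field on the input at this output position is [20 / 11 / 5]. Elementwise product with the kernel and sum: 5·1.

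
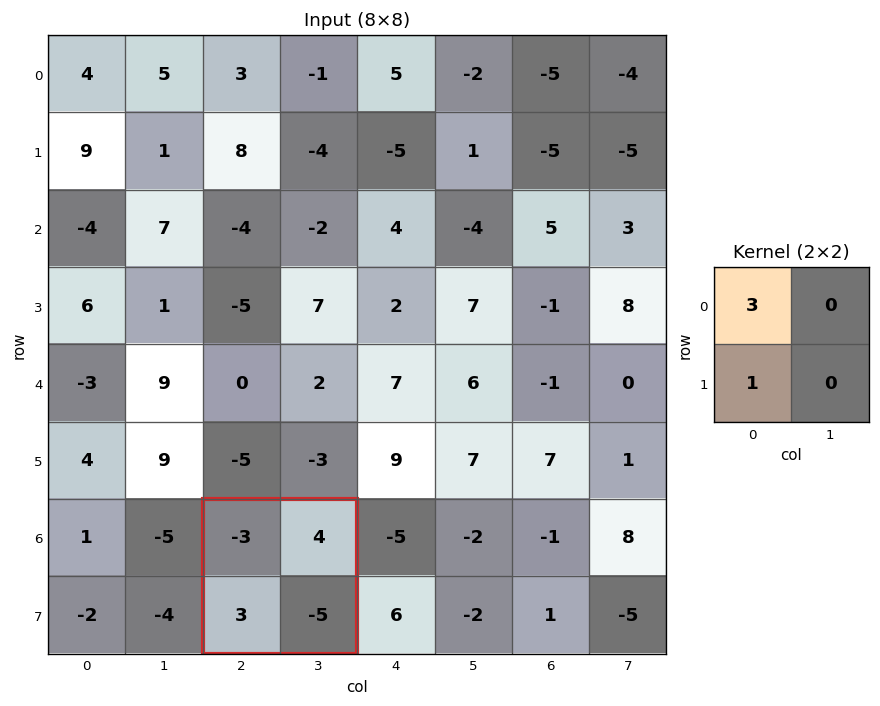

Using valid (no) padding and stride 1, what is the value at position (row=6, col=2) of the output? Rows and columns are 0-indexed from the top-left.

-6

The receptive field on the input at this output position is [-3 4 / 3 -5]. Elementwise product with the kernel and sum: -3·3 + 3·1.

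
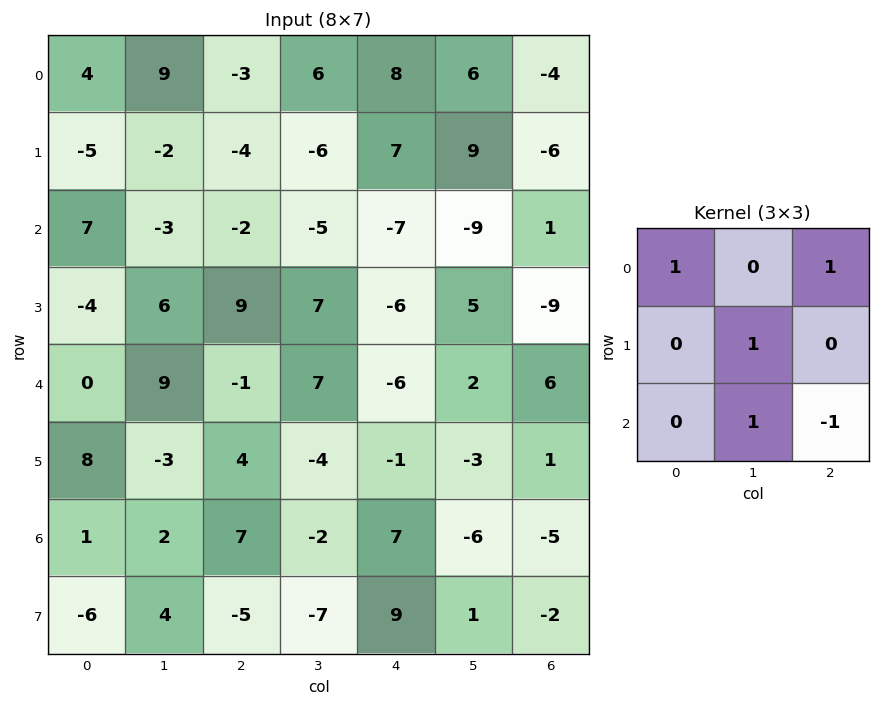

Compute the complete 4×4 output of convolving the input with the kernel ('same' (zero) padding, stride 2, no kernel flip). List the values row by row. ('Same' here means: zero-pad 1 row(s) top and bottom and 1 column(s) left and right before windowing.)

Output[0,0]: The receptive field on the zero-padded input at this output position is [0 0 0 / 0 4 9 / 0 -5 -2]. Elementwise product with the kernel and sum: 0·1 + 0·1 + 4·1 + -5·1 + -2·-1.
Output[0,1]: The receptive field on the zero-padded input at this output position is [0 0 0 / 9 -3 6 / -2 -4 -6]. Elementwise product with the kernel and sum: 0·1 + 0·1 + -3·1 + -4·1 + -6·-1.

1 -1 6 -10
-5 -8 -15 1
17 20 8 12
-12 2 8 -10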